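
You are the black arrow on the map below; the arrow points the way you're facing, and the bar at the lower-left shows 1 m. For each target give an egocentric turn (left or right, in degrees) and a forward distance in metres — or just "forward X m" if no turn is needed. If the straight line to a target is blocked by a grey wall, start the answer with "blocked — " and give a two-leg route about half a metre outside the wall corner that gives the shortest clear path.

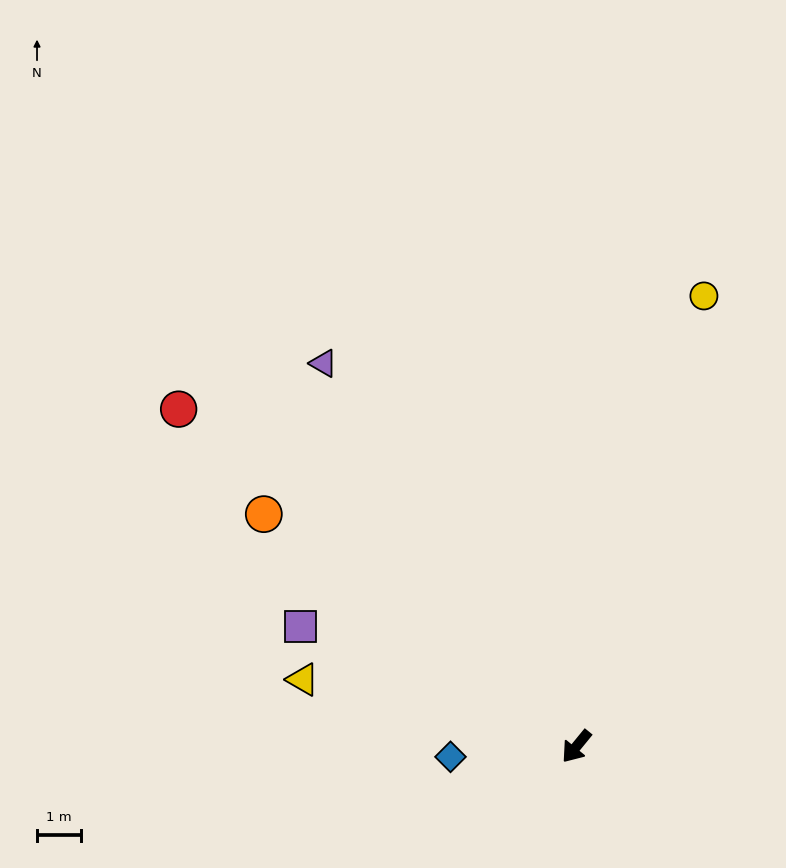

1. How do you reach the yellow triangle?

turn right 64°, forward 6.4 m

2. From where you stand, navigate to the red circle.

turn right 91°, forward 11.9 m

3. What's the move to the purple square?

turn right 74°, forward 6.8 m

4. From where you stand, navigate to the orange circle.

turn right 87°, forward 8.9 m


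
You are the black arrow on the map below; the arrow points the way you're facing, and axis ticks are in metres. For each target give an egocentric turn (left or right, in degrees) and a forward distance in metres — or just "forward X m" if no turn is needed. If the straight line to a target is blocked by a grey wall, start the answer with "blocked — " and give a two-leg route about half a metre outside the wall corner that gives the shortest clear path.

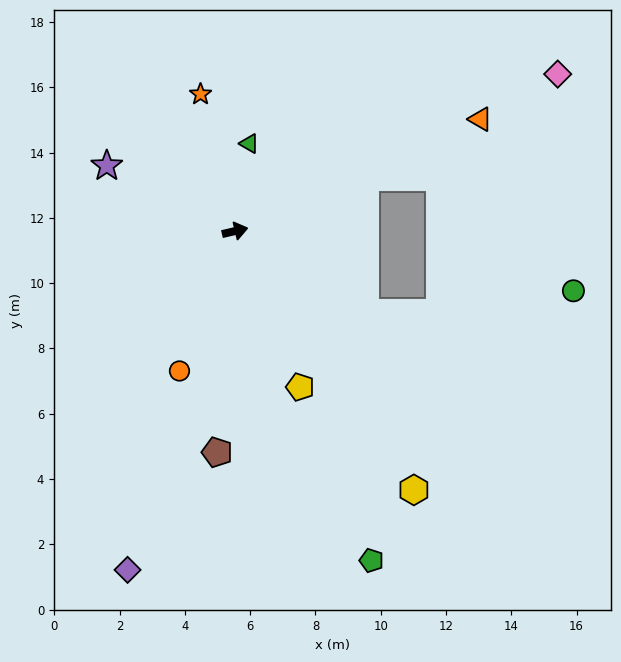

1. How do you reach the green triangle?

turn left 68°, forward 2.7 m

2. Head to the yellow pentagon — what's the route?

turn right 81°, forward 5.2 m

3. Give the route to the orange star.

turn left 91°, forward 4.3 m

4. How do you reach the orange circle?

turn right 125°, forward 4.6 m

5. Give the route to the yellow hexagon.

turn right 69°, forward 9.6 m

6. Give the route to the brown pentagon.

turn right 108°, forward 6.8 m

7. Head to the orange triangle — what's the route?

turn left 11°, forward 8.3 m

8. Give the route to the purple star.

turn left 140°, forward 4.4 m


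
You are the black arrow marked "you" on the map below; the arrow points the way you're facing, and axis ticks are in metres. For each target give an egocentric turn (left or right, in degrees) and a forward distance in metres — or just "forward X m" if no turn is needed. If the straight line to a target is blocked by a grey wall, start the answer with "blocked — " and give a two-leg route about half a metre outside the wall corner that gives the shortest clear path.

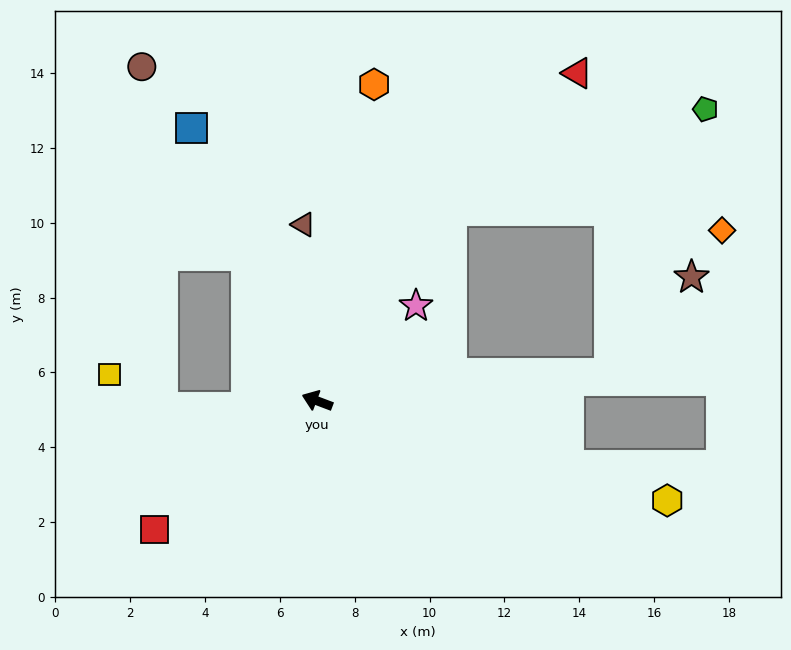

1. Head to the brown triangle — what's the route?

turn right 65°, forward 4.7 m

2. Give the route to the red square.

turn left 59°, forward 5.5 m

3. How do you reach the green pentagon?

blocked — turn right 104°, forward 6.2 m, then turn right 34°, forward 7.3 m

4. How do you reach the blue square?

turn right 45°, forward 8.0 m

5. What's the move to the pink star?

turn right 115°, forward 3.7 m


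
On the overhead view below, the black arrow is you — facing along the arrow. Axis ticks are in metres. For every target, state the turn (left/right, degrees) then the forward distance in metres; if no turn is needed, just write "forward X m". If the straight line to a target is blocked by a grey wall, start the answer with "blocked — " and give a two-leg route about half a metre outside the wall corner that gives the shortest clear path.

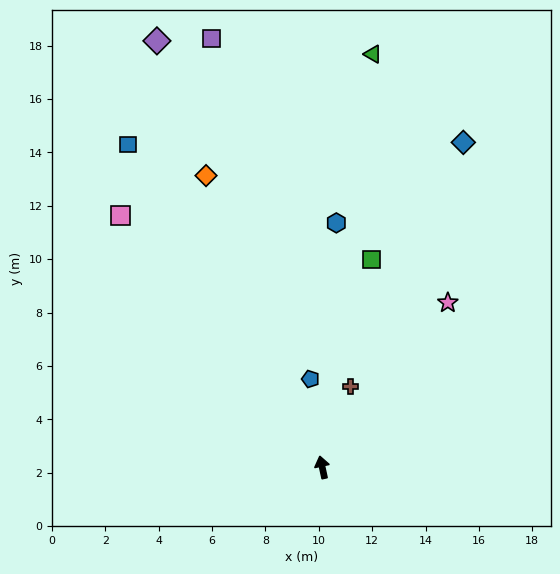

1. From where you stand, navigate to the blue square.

turn left 19°, forward 14.1 m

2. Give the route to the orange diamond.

turn left 9°, forward 11.8 m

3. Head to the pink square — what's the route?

turn left 26°, forward 12.1 m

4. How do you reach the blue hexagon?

turn right 16°, forward 9.2 m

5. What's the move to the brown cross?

turn right 32°, forward 3.2 m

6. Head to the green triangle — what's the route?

turn right 19°, forward 15.6 m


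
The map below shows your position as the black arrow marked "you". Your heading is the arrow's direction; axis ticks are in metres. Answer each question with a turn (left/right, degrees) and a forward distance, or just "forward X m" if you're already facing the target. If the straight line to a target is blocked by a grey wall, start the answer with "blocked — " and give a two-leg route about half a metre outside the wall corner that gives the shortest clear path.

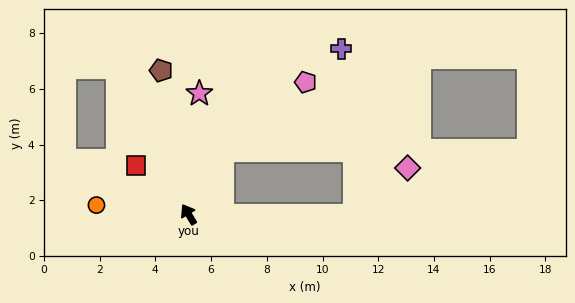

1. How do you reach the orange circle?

turn left 53°, forward 3.3 m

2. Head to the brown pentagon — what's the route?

turn right 20°, forward 5.3 m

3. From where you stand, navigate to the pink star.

turn right 36°, forward 4.4 m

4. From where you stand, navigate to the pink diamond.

blocked — turn right 122°, forward 6.0 m, then turn left 43°, forward 2.6 m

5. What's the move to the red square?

turn left 16°, forward 2.6 m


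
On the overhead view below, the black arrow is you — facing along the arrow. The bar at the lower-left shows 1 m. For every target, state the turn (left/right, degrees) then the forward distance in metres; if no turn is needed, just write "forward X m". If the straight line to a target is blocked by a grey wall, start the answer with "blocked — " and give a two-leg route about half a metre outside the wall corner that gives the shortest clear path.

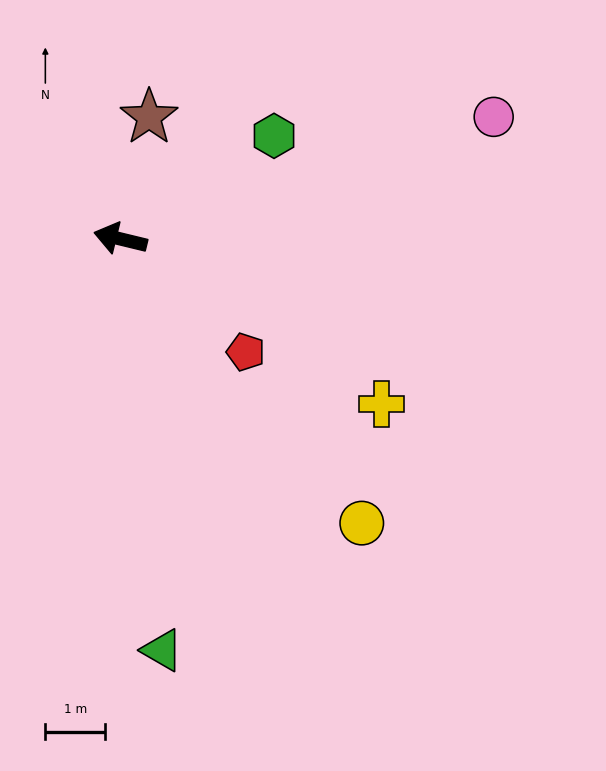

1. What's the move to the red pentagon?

turn left 152°, forward 2.8 m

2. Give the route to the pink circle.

turn right 148°, forward 6.6 m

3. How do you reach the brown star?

turn right 90°, forward 2.1 m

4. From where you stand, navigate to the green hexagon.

turn right 133°, forward 3.1 m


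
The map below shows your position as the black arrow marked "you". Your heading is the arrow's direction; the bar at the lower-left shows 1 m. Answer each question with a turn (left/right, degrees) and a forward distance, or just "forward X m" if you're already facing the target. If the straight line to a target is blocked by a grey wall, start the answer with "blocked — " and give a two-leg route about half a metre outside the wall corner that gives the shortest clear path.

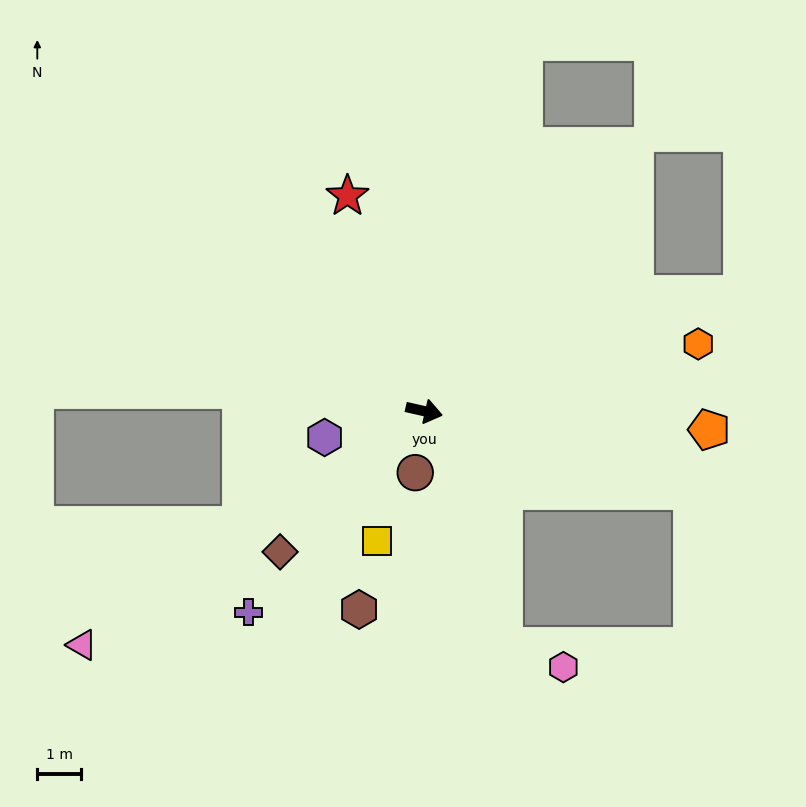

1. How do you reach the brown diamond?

turn right 123°, forward 4.6 m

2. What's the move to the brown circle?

turn right 85°, forward 1.4 m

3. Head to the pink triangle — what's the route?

turn right 133°, forward 9.5 m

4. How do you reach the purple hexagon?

turn right 152°, forward 2.4 m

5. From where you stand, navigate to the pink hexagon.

blocked — turn right 58°, forward 5.7 m, then turn left 51°, forward 1.4 m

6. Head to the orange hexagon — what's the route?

turn left 27°, forward 6.5 m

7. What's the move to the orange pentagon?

turn left 9°, forward 6.6 m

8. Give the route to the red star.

turn left 122°, forward 5.2 m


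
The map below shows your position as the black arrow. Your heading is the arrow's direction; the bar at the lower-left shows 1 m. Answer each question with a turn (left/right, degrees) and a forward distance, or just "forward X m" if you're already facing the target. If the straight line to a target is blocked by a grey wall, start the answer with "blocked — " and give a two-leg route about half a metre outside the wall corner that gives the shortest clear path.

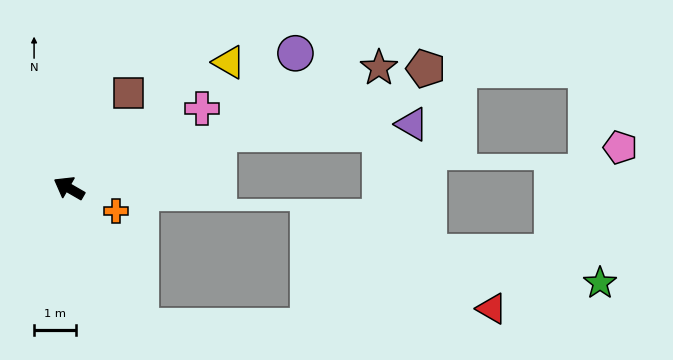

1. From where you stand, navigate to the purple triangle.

blocked — turn right 130°, forward 3.9 m, then turn right 17°, forward 4.6 m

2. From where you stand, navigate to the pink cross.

turn right 119°, forward 3.7 m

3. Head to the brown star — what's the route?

turn right 129°, forward 8.0 m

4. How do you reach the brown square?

turn right 92°, forward 2.7 m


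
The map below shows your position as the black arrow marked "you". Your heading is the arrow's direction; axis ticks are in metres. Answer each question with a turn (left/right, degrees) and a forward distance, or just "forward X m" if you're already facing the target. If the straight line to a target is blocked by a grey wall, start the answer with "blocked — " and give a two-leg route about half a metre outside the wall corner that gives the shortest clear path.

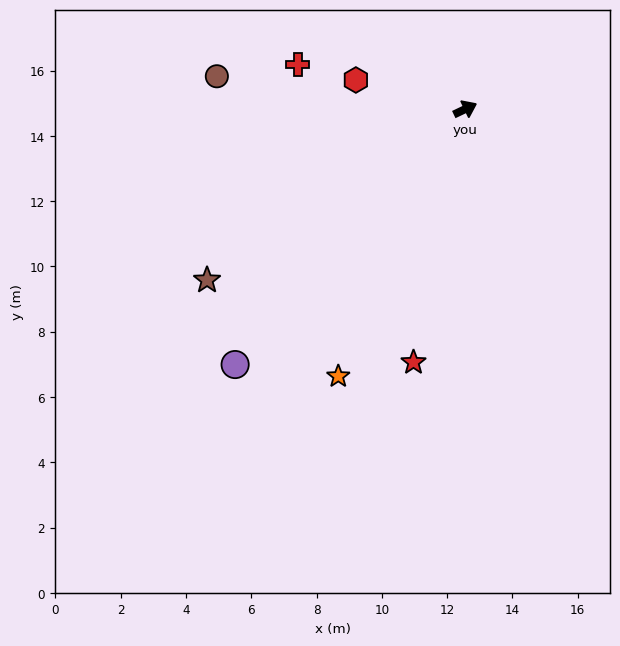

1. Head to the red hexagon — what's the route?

turn left 140°, forward 3.5 m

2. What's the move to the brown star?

turn right 172°, forward 9.5 m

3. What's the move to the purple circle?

turn right 158°, forward 10.5 m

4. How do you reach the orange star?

turn right 141°, forward 9.1 m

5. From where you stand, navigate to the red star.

turn right 127°, forward 7.9 m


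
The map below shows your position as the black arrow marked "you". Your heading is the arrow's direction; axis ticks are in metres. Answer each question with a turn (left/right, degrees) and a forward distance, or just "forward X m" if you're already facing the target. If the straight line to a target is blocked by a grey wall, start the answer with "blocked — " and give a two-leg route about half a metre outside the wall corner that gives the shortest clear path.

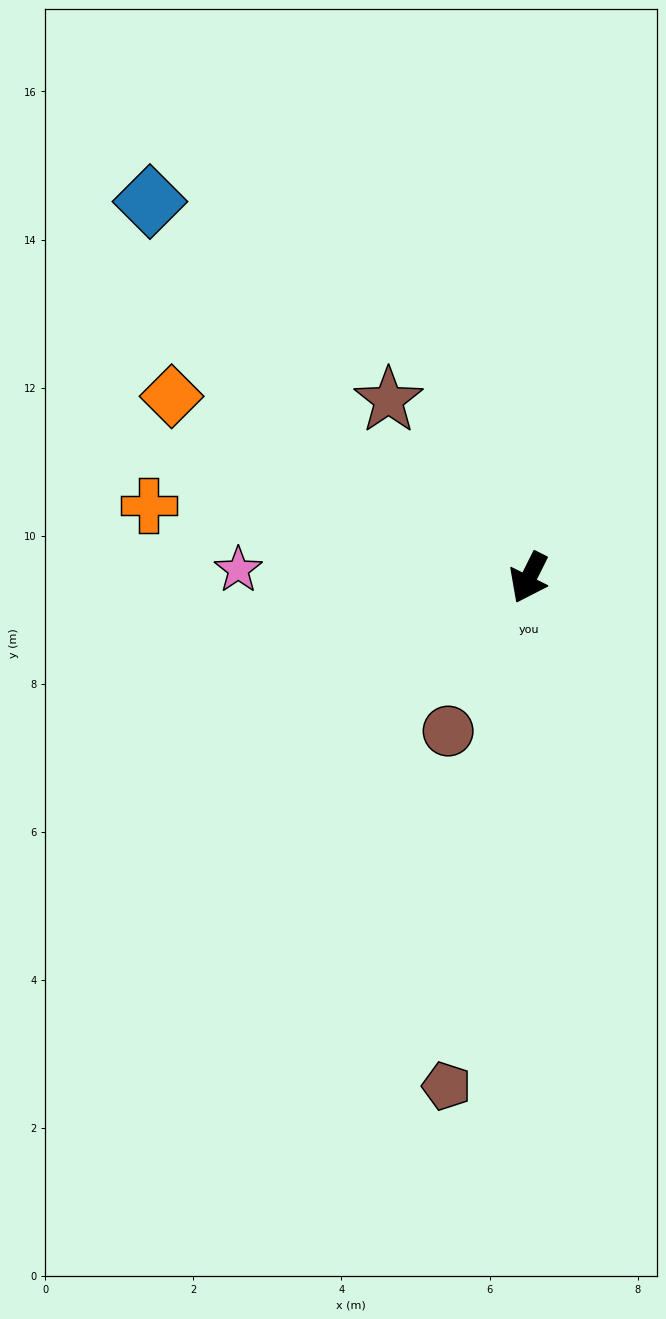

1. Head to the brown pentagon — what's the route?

turn left 17°, forward 7.0 m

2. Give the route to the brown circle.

forward 2.3 m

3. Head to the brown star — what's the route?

turn right 115°, forward 3.1 m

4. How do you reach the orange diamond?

turn right 90°, forward 5.4 m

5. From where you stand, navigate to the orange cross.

turn right 74°, forward 5.2 m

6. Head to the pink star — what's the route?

turn right 65°, forward 3.9 m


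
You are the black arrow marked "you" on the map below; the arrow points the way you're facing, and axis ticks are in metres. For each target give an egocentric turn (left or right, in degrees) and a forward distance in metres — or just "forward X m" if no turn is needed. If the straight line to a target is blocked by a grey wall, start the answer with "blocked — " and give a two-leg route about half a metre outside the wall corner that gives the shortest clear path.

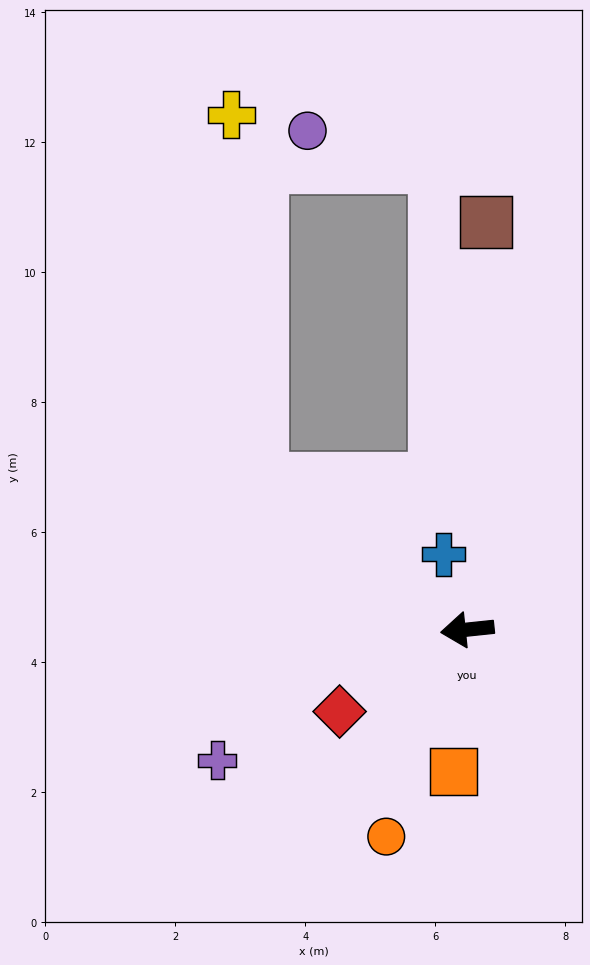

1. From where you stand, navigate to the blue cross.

turn right 79°, forward 1.2 m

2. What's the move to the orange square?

turn left 78°, forward 2.2 m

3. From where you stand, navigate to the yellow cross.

blocked — turn right 42°, forward 3.9 m, then turn right 49°, forward 5.6 m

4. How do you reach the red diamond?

turn left 27°, forward 2.3 m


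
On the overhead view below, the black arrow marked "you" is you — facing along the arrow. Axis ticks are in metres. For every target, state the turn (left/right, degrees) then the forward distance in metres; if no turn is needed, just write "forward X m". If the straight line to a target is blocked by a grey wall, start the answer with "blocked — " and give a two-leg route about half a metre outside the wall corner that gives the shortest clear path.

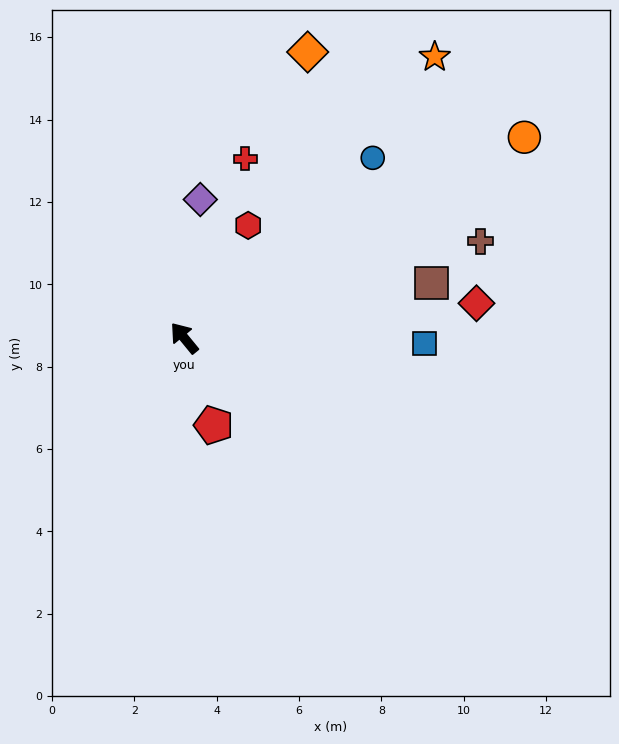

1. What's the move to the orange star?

turn right 81°, forward 9.1 m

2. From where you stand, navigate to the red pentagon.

turn left 159°, forward 2.2 m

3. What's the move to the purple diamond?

turn right 46°, forward 3.4 m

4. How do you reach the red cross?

turn right 58°, forward 4.6 m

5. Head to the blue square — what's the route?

turn right 131°, forward 5.8 m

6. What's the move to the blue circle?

turn right 86°, forward 6.3 m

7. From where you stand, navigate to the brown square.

turn right 117°, forward 6.2 m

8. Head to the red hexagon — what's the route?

turn right 69°, forward 3.1 m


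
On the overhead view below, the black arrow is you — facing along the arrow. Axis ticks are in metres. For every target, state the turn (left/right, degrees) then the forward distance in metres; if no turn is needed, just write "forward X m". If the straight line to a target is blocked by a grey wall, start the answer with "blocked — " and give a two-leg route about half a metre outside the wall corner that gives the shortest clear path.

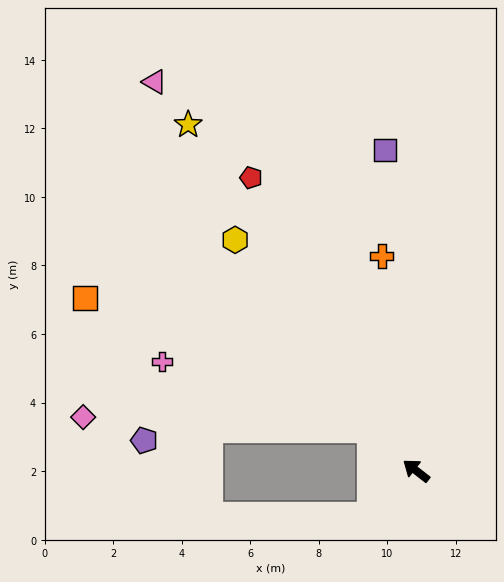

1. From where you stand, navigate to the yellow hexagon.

turn right 14°, forward 8.6 m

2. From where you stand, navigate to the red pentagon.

turn right 23°, forward 9.8 m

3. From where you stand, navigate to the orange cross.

turn right 43°, forward 6.3 m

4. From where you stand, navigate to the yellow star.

turn right 19°, forward 12.1 m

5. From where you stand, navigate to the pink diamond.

blocked — turn right 5°, forward 1.8 m, then turn left 41°, forward 8.4 m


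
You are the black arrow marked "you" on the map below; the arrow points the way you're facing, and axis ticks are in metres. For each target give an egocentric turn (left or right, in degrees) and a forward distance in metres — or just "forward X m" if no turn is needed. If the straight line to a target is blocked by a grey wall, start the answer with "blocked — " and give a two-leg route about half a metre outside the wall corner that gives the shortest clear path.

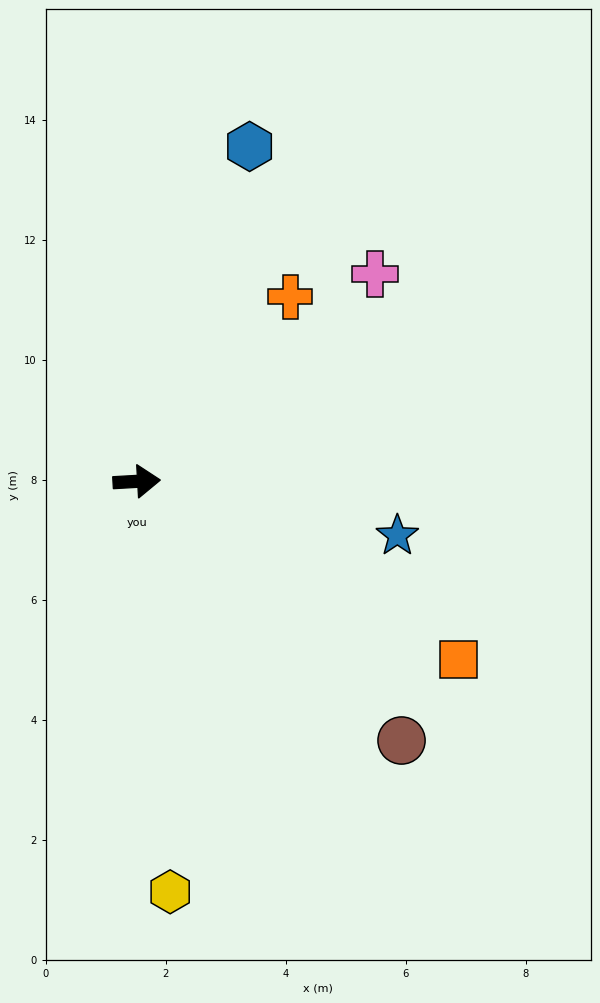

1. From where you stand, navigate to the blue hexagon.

turn left 68°, forward 5.9 m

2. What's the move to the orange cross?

turn left 47°, forward 4.0 m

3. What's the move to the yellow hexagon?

turn right 89°, forward 6.9 m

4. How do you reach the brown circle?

turn right 48°, forward 6.2 m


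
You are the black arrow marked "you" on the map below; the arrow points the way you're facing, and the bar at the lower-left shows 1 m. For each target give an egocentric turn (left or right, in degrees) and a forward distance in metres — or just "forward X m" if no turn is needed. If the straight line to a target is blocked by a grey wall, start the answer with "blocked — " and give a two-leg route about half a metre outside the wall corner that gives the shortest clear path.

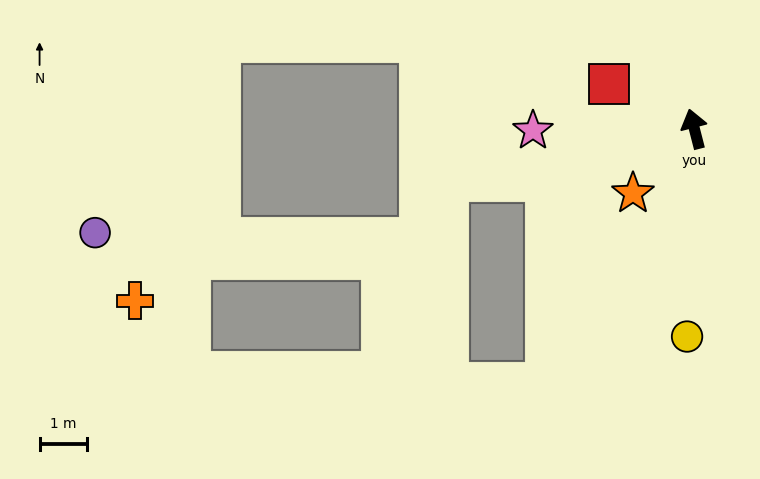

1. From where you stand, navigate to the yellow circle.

turn left 164°, forward 4.4 m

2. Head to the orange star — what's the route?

turn left 122°, forward 1.9 m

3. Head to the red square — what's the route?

turn left 48°, forward 2.0 m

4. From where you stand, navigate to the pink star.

turn left 76°, forward 3.4 m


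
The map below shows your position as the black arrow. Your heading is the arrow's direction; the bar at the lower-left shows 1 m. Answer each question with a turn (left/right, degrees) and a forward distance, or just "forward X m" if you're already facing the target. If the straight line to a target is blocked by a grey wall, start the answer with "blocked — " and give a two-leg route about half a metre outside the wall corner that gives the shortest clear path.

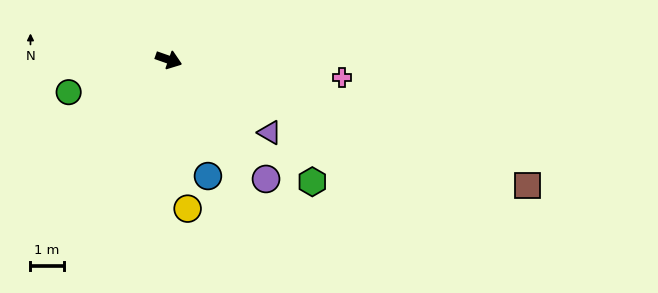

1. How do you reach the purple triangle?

turn right 16°, forward 3.7 m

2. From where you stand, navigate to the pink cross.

turn left 13°, forward 5.2 m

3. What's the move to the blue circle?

turn right 52°, forward 3.7 m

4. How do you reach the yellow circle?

turn right 63°, forward 4.5 m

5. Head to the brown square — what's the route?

forward 11.4 m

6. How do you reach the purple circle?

turn right 31°, forward 4.6 m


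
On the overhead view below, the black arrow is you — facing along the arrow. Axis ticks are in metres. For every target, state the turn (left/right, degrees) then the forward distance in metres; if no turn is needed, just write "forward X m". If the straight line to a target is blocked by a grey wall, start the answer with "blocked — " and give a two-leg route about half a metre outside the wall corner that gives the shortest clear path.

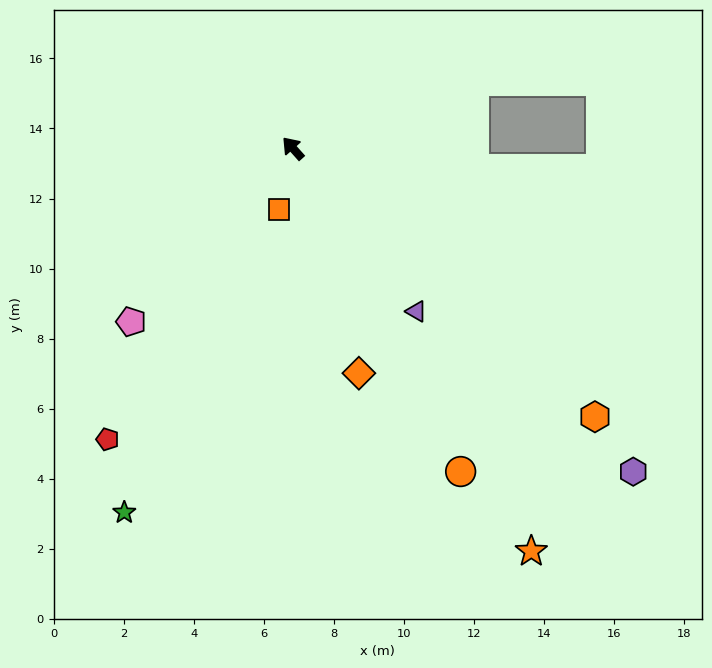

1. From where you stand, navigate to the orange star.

turn left 169°, forward 13.4 m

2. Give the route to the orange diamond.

turn left 155°, forward 6.7 m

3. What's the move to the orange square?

turn left 125°, forward 1.8 m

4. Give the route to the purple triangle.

turn left 175°, forward 5.8 m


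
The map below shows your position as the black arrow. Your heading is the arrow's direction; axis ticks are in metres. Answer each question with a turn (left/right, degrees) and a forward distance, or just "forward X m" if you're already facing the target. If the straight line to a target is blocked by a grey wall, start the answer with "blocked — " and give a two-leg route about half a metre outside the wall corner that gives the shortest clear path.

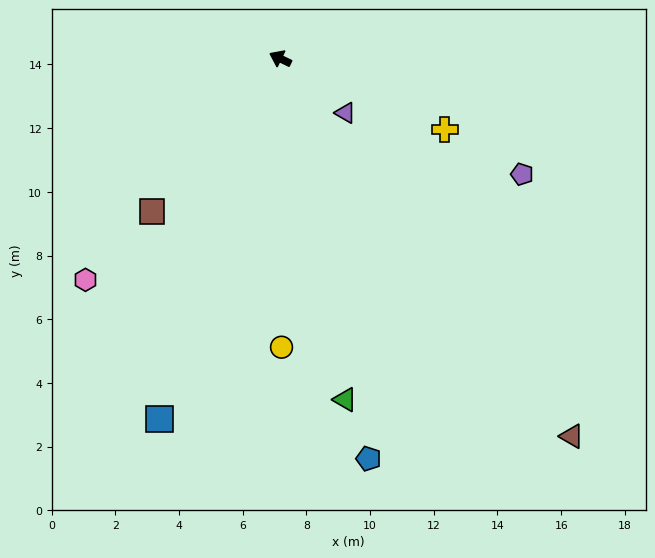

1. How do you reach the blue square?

turn left 97°, forward 11.9 m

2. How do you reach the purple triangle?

turn left 166°, forward 2.7 m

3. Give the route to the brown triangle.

turn left 153°, forward 15.0 m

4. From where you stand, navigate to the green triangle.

turn left 127°, forward 10.9 m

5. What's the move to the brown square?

turn left 76°, forward 6.3 m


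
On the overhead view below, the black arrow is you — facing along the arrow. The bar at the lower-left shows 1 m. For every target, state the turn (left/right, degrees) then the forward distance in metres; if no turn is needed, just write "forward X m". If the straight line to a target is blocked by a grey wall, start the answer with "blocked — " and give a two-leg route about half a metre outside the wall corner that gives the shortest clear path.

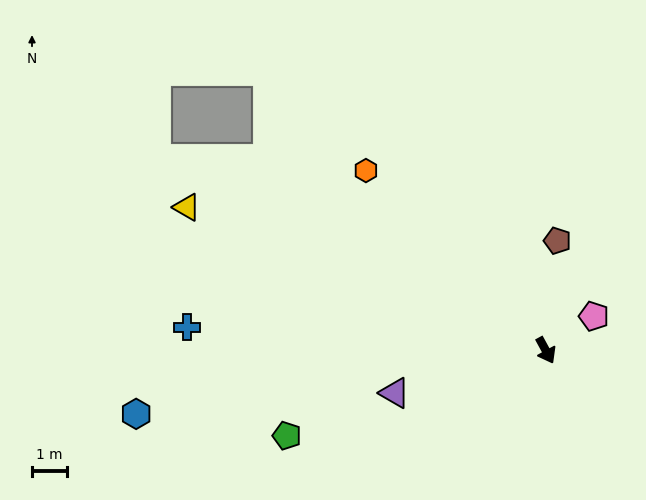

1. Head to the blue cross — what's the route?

turn right 122°, forward 10.3 m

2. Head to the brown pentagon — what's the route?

turn left 145°, forward 3.2 m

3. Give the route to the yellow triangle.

turn right 140°, forward 11.1 m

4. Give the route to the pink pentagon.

turn left 97°, forward 1.7 m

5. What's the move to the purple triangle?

turn right 103°, forward 4.5 m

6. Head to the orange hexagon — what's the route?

turn right 164°, forward 7.3 m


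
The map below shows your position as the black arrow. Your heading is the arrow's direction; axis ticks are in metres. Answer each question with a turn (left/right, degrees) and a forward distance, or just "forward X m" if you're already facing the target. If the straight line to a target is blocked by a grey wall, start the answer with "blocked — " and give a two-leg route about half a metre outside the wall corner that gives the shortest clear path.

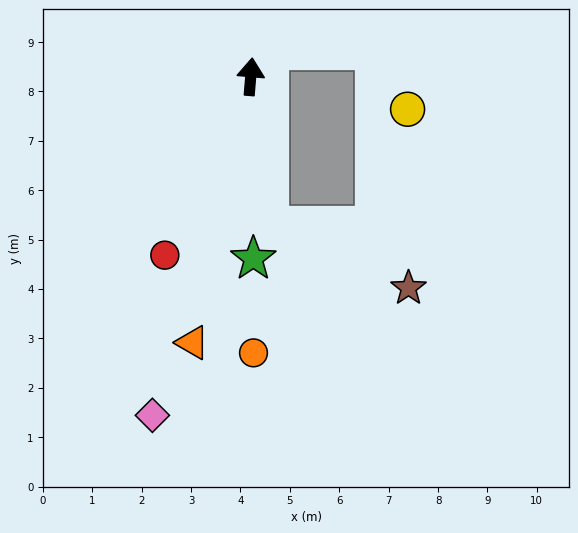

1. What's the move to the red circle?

turn left 159°, forward 4.0 m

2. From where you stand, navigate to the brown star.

blocked — turn right 169°, forward 3.1 m, then turn left 60°, forward 3.1 m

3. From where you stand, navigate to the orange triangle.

turn left 172°, forward 5.5 m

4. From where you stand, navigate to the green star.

turn right 174°, forward 3.7 m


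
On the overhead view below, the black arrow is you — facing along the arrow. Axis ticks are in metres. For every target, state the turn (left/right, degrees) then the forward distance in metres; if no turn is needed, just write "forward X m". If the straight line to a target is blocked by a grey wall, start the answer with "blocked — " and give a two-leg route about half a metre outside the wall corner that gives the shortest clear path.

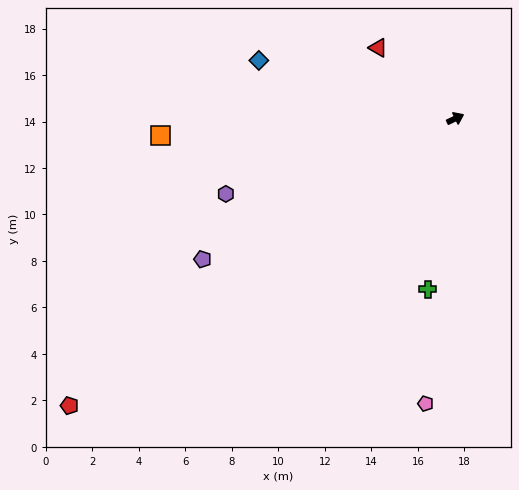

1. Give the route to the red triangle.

turn left 112°, forward 4.5 m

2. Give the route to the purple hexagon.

turn left 173°, forward 10.4 m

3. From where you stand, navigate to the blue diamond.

turn left 138°, forward 8.8 m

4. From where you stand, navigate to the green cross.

turn right 125°, forward 7.4 m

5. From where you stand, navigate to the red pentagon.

turn right 169°, forward 20.7 m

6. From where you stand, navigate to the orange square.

turn left 158°, forward 12.7 m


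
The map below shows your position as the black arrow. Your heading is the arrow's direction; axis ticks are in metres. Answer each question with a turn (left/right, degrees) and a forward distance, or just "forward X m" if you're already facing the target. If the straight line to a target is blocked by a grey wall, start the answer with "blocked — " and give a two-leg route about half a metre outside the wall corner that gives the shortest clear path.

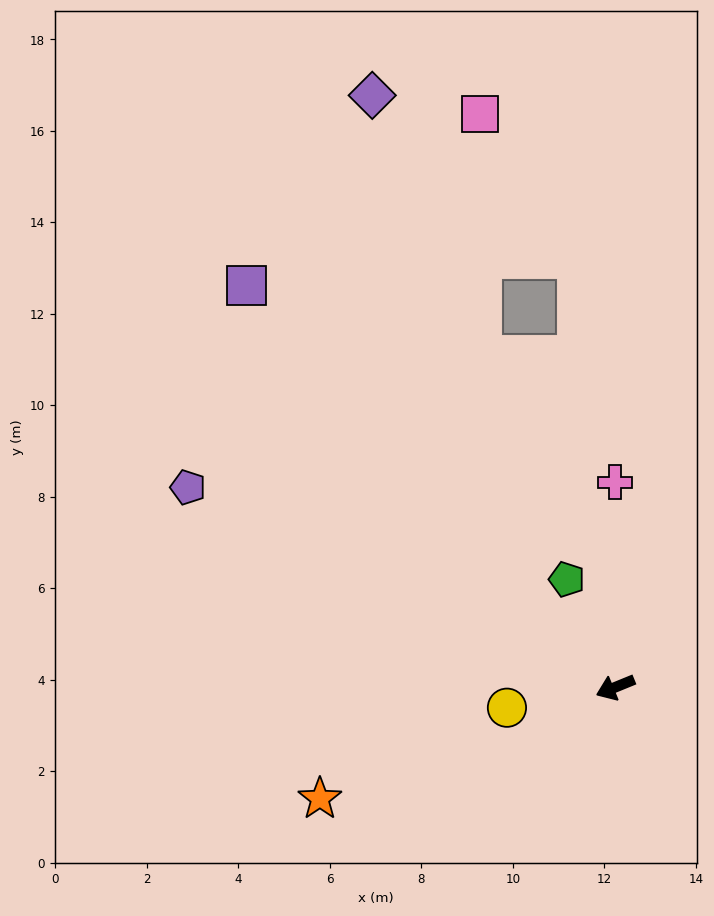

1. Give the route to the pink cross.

turn right 112°, forward 4.5 m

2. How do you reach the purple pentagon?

turn right 47°, forward 10.3 m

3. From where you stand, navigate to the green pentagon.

turn right 88°, forward 2.6 m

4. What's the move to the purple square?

turn right 70°, forward 11.9 m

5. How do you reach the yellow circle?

turn right 12°, forward 2.4 m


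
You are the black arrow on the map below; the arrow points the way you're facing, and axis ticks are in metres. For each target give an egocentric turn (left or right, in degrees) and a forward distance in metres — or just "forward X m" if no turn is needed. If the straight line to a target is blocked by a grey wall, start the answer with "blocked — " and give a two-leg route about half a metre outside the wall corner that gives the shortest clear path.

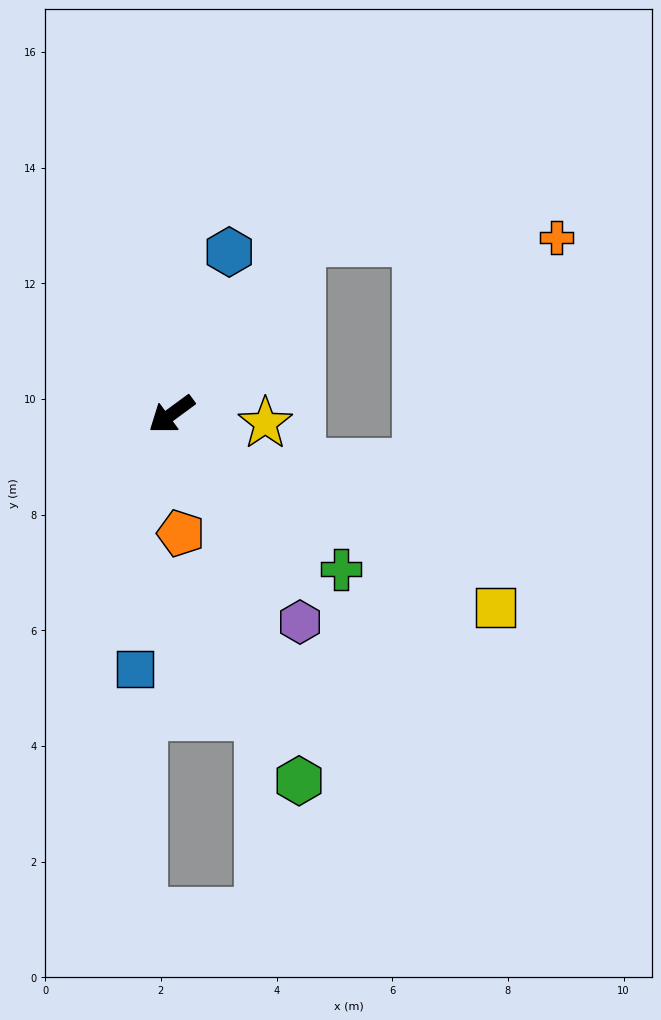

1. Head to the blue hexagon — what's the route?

turn right 146°, forward 3.0 m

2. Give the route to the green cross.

turn left 101°, forward 4.0 m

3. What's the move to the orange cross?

blocked — turn right 163°, forward 3.7 m, then turn right 52°, forward 4.4 m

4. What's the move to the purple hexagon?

turn left 85°, forward 4.2 m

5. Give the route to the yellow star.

turn left 138°, forward 1.6 m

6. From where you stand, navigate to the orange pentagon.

turn left 58°, forward 2.1 m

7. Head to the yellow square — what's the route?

turn left 113°, forward 6.5 m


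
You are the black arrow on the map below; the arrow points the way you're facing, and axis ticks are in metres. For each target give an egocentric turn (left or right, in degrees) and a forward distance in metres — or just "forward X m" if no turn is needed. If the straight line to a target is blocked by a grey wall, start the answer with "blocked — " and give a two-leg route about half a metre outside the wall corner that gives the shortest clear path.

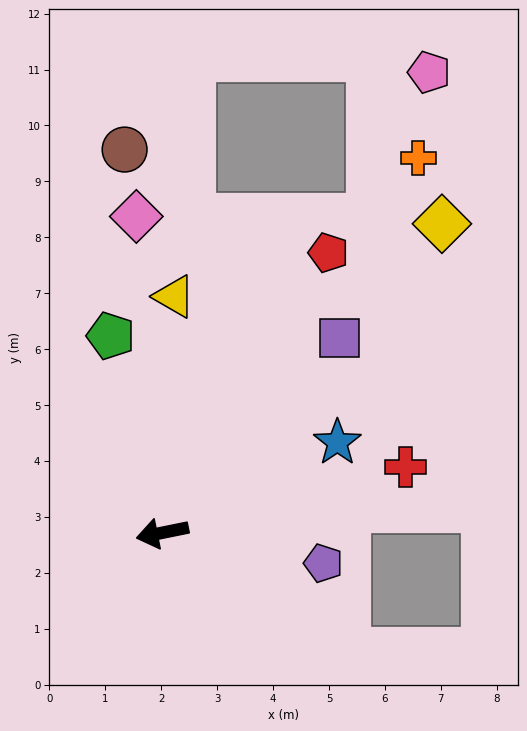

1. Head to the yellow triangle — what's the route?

turn right 104°, forward 4.2 m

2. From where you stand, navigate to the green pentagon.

turn right 87°, forward 3.6 m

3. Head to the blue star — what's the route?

turn right 164°, forward 3.5 m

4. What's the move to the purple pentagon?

turn left 158°, forward 2.9 m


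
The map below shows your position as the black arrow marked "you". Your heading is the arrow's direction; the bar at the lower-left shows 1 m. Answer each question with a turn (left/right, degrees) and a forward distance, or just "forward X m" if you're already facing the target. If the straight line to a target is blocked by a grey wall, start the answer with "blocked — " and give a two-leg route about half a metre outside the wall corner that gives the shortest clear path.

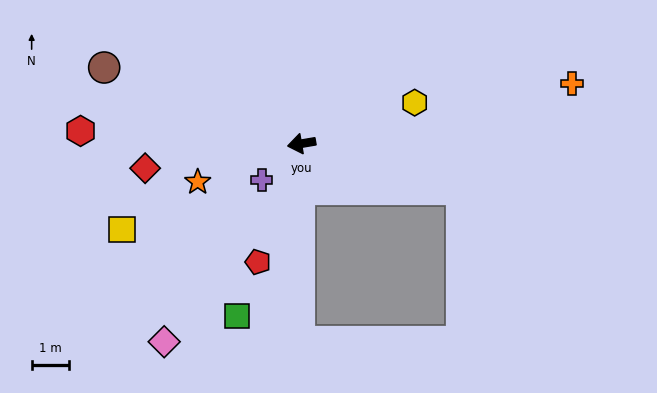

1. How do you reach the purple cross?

turn left 33°, forward 1.5 m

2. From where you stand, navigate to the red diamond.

forward 4.3 m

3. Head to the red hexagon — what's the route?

turn right 13°, forward 6.0 m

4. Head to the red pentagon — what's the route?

turn left 60°, forward 3.4 m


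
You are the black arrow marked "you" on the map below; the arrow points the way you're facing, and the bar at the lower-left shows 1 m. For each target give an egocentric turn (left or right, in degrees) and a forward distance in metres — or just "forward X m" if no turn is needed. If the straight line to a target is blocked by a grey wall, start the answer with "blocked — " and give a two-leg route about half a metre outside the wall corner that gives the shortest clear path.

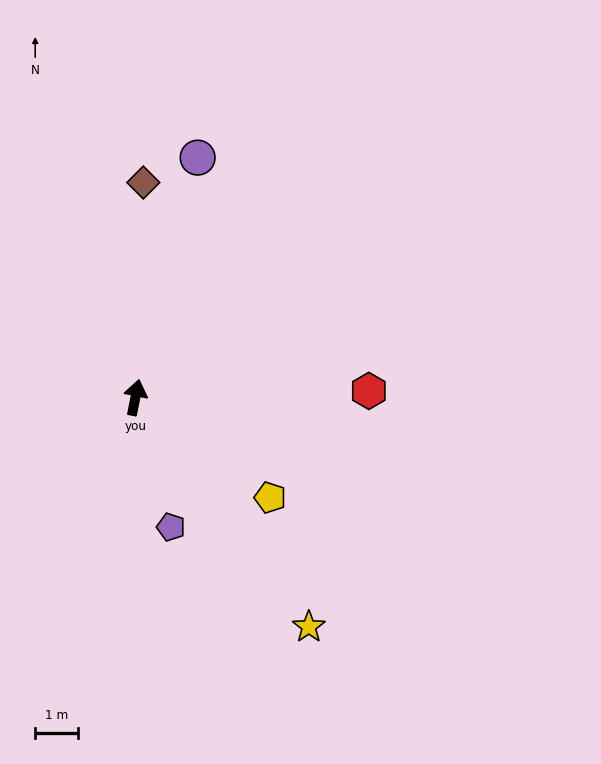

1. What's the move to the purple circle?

turn right 3°, forward 5.8 m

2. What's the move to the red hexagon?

turn right 77°, forward 5.5 m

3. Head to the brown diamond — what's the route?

turn left 9°, forward 5.0 m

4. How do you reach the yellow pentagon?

turn right 115°, forward 3.9 m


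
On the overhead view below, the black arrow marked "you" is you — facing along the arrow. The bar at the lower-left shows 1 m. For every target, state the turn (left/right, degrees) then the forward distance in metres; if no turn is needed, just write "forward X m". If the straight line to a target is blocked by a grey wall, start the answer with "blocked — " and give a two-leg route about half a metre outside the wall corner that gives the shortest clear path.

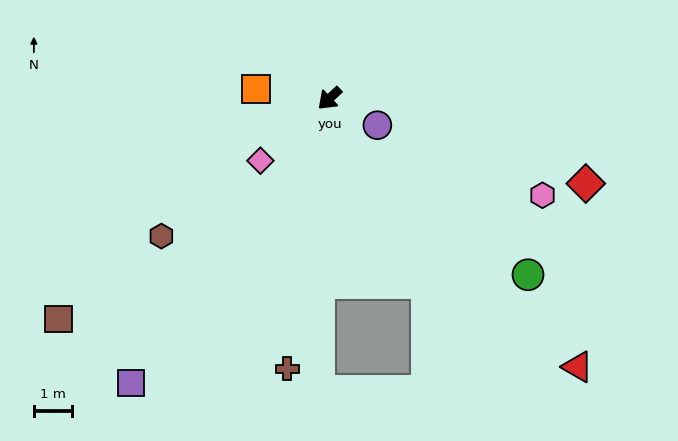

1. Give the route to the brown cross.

turn left 38°, forward 7.1 m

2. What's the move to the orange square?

turn right 51°, forward 1.9 m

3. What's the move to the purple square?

turn left 12°, forward 9.0 m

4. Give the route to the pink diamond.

forward 2.4 m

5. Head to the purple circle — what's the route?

turn left 108°, forward 1.4 m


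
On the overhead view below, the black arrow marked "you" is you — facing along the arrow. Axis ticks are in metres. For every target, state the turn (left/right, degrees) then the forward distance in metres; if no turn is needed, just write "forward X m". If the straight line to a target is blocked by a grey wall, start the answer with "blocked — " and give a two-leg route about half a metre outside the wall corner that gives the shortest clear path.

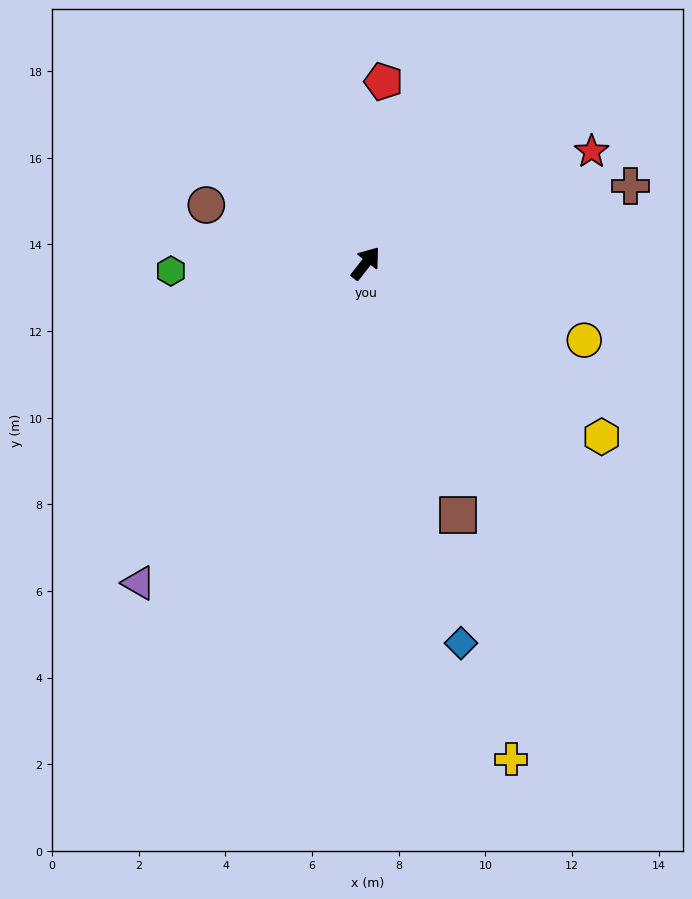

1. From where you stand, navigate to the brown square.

turn right 122°, forward 6.2 m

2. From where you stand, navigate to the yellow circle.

turn right 71°, forward 5.3 m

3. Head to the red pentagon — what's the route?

turn left 32°, forward 4.2 m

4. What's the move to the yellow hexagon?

turn right 88°, forward 6.8 m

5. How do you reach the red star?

turn right 26°, forward 5.8 m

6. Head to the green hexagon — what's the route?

turn left 130°, forward 4.5 m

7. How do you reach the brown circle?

turn left 108°, forward 3.9 m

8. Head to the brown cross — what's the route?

turn right 36°, forward 6.4 m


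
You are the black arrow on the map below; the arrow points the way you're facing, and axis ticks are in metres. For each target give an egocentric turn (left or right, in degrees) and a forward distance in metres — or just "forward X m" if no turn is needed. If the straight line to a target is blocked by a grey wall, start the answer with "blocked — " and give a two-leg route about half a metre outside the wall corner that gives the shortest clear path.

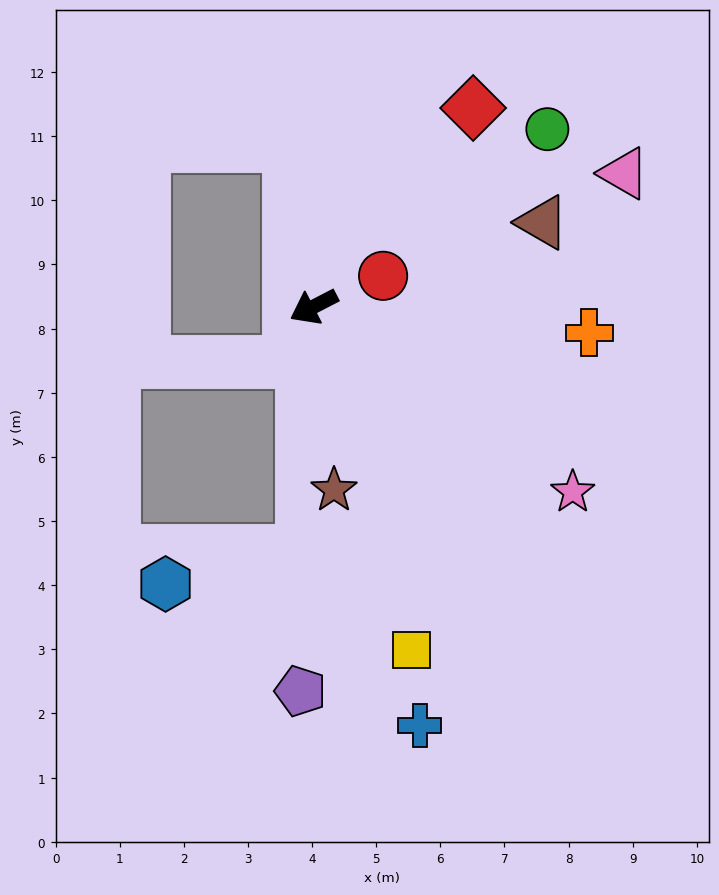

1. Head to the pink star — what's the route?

turn left 117°, forward 5.0 m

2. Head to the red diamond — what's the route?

turn right 156°, forward 4.0 m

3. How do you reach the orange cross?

turn left 147°, forward 4.3 m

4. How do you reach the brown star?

turn left 69°, forward 2.9 m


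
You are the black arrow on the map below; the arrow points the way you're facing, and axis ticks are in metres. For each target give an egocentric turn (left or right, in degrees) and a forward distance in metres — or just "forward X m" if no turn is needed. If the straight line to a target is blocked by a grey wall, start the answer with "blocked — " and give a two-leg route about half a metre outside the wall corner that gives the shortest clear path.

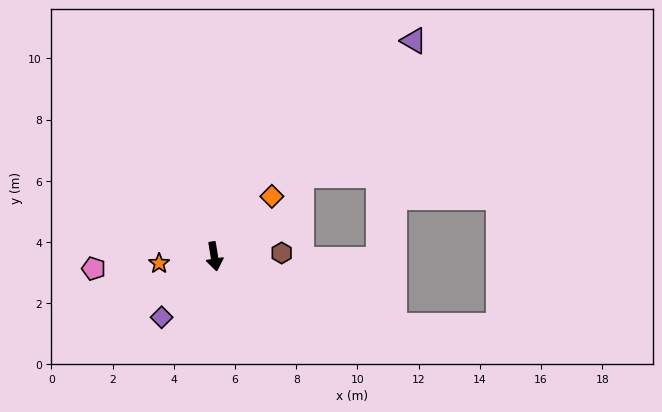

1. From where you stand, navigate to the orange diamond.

turn left 127°, forward 2.7 m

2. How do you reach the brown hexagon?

turn left 84°, forward 2.2 m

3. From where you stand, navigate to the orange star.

turn right 92°, forward 1.8 m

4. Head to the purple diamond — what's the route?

turn right 50°, forward 2.6 m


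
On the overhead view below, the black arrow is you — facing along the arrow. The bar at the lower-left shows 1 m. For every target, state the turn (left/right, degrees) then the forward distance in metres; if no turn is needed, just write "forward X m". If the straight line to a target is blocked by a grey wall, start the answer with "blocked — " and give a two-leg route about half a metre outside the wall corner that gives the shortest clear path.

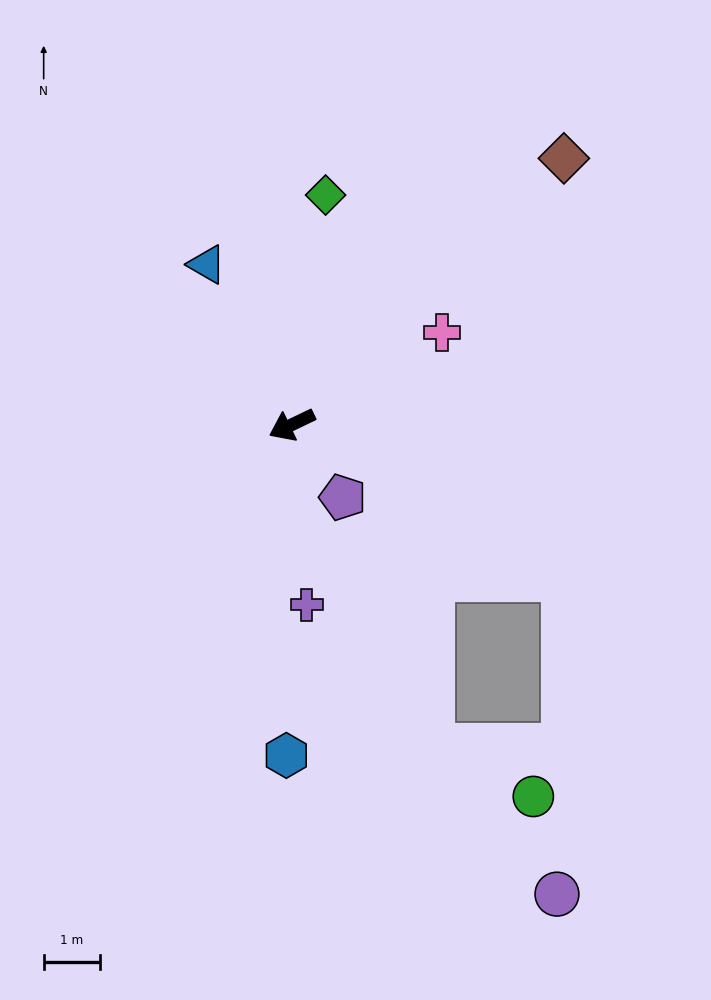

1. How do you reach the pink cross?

turn right 174°, forward 3.1 m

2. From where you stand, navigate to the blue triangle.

turn right 88°, forward 3.2 m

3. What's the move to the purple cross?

turn left 69°, forward 3.2 m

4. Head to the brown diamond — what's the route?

turn right 161°, forward 6.7 m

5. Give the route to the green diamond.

turn right 124°, forward 4.1 m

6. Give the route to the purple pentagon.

turn left 99°, forward 1.6 m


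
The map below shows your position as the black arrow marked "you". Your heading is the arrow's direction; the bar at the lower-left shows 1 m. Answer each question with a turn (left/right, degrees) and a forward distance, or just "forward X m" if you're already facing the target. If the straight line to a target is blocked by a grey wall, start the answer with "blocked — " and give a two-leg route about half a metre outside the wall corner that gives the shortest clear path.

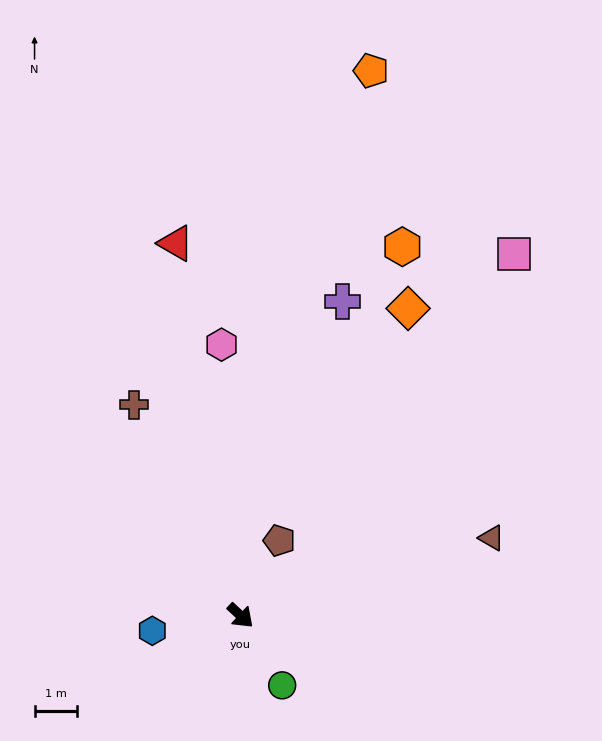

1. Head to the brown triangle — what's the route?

turn left 60°, forward 6.2 m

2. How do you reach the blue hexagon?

turn right 127°, forward 2.1 m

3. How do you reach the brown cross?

turn left 160°, forward 5.6 m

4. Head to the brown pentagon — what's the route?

turn left 106°, forward 2.0 m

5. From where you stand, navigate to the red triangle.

turn left 143°, forward 8.9 m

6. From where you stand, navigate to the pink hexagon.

turn left 137°, forward 6.4 m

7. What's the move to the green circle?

turn right 16°, forward 1.9 m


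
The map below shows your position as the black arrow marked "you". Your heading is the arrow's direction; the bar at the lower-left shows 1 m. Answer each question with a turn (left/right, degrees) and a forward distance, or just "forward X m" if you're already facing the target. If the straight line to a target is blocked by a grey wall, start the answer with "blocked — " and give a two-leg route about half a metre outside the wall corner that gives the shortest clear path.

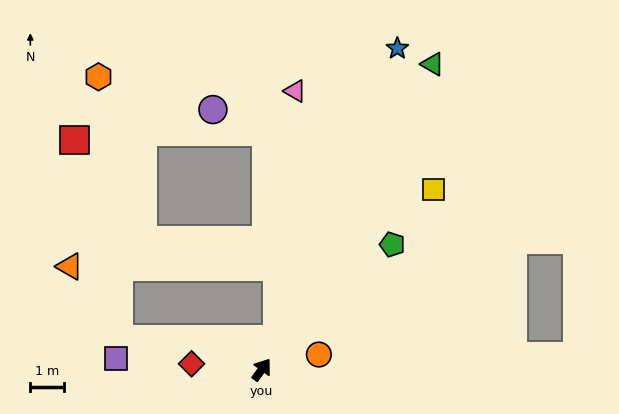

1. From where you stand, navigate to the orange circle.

turn right 39°, forward 1.7 m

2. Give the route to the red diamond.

turn left 121°, forward 2.1 m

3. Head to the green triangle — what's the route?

turn left 7°, forward 10.4 m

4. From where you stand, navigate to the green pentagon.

turn right 10°, forward 5.4 m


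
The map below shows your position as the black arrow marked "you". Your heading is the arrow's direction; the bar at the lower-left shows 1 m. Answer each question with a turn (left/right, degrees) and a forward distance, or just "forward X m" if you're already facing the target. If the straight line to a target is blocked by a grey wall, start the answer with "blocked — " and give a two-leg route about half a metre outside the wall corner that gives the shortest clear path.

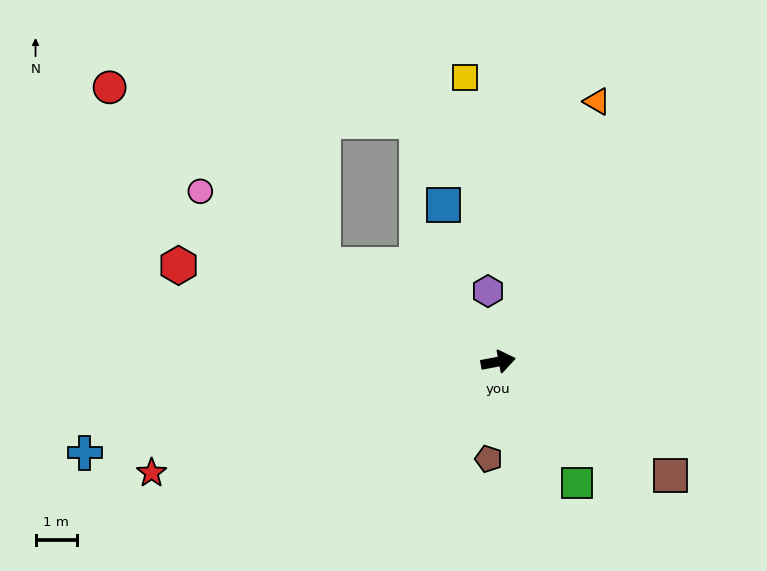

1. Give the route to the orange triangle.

turn left 59°, forward 6.7 m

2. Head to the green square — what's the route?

turn right 68°, forward 3.5 m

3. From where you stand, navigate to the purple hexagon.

turn left 88°, forward 1.7 m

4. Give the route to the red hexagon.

turn left 153°, forward 8.1 m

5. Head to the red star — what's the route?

turn right 173°, forward 8.8 m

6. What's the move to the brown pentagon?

turn right 106°, forward 2.4 m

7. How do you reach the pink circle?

turn left 140°, forward 8.3 m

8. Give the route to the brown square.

turn right 44°, forward 5.0 m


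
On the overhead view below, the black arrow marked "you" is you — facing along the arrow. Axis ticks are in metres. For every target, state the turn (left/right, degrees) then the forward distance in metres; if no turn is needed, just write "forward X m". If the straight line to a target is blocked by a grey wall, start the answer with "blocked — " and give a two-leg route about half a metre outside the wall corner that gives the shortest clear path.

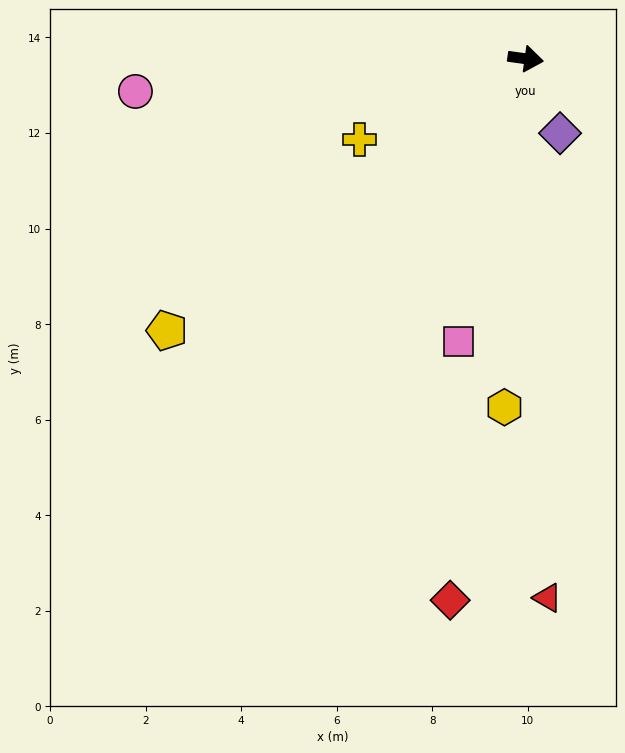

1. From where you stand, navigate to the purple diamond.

turn right 57°, forward 1.7 m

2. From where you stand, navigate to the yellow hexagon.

turn right 86°, forward 7.3 m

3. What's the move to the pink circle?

turn right 167°, forward 8.2 m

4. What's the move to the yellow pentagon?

turn right 135°, forward 9.4 m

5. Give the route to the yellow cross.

turn right 146°, forward 3.9 m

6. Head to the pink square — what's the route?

turn right 95°, forward 6.1 m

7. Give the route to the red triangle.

turn right 80°, forward 11.3 m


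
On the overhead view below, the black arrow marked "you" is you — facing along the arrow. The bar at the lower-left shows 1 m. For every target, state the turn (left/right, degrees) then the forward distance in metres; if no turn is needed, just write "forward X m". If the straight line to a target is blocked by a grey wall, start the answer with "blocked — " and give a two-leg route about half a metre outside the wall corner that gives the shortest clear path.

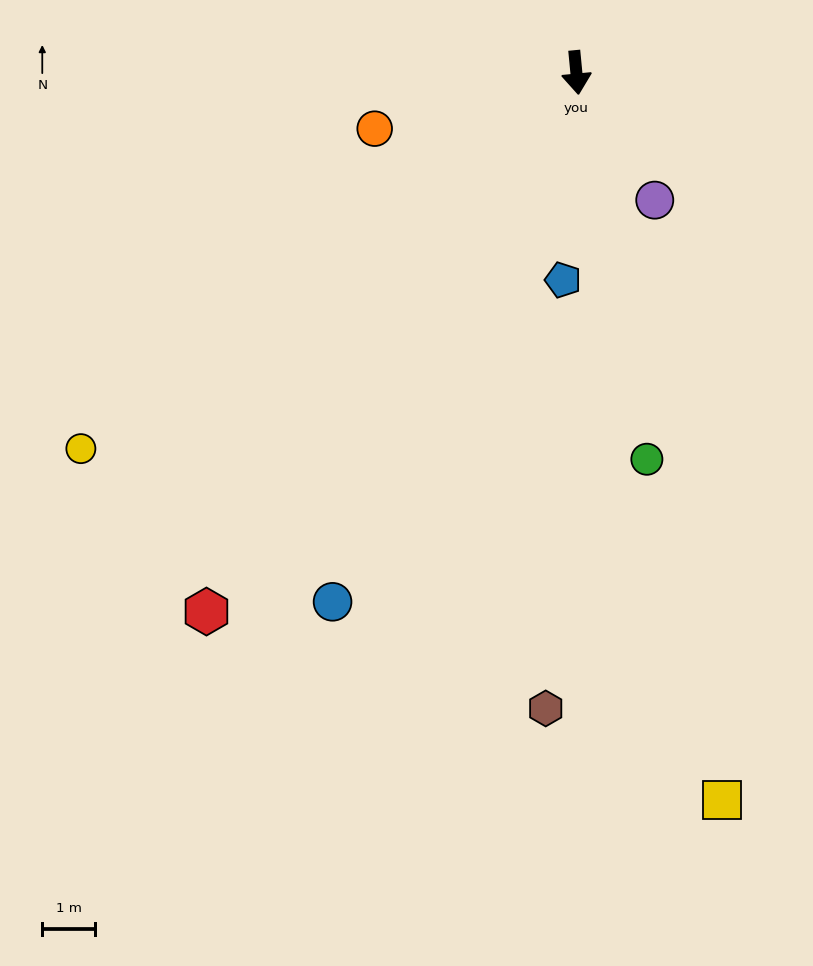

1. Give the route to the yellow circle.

turn right 58°, forward 11.9 m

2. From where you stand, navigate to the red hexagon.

turn right 40°, forward 12.5 m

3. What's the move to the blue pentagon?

turn right 9°, forward 4.0 m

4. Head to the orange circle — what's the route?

turn right 80°, forward 4.0 m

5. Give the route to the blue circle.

turn right 30°, forward 11.1 m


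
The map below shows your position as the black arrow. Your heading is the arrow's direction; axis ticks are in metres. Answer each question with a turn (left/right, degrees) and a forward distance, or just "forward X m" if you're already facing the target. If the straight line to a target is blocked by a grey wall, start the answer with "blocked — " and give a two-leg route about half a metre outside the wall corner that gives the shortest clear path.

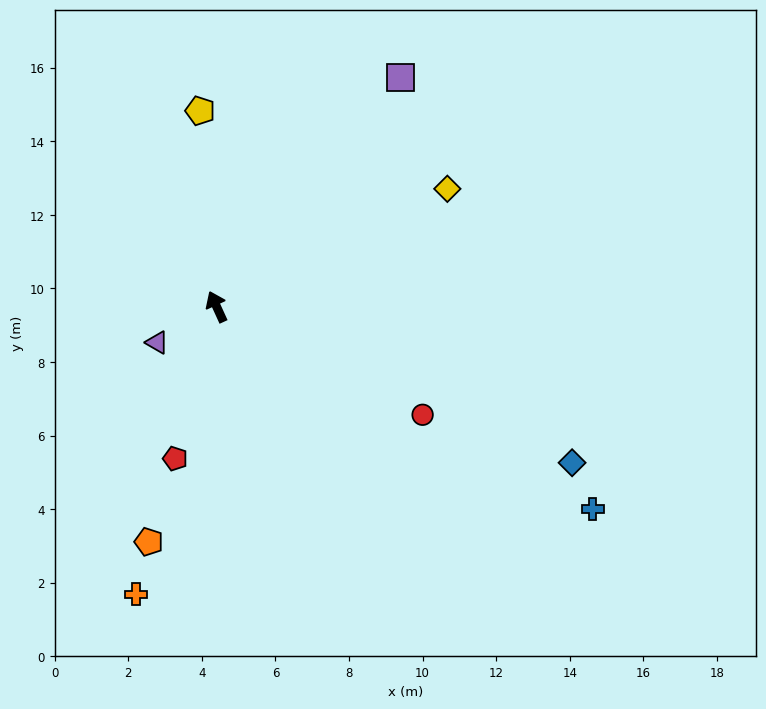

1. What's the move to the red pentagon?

turn left 140°, forward 4.3 m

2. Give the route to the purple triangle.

turn left 97°, forward 1.9 m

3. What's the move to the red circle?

turn right 142°, forward 6.3 m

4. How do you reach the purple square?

turn right 63°, forward 8.0 m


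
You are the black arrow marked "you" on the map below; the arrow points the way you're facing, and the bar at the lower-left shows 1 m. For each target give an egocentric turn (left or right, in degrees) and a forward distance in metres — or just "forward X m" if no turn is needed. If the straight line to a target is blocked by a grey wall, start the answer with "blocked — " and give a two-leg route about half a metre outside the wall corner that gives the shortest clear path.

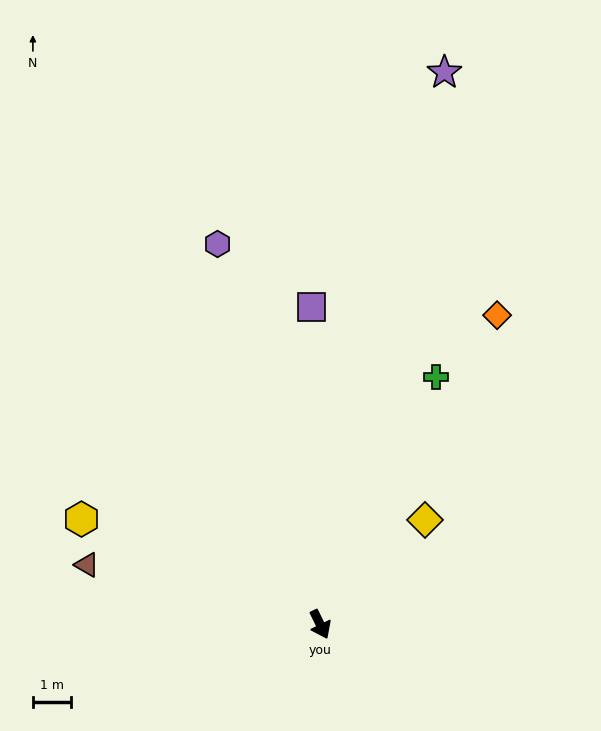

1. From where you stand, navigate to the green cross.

turn left 129°, forward 7.1 m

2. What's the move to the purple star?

turn left 141°, forward 14.8 m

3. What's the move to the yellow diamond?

turn left 109°, forward 3.9 m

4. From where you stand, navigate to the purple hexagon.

turn left 169°, forward 10.3 m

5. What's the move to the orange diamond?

turn left 124°, forward 9.3 m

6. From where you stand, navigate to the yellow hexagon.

turn right 140°, forward 6.8 m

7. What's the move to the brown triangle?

turn right 130°, forward 6.3 m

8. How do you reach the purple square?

turn left 155°, forward 8.3 m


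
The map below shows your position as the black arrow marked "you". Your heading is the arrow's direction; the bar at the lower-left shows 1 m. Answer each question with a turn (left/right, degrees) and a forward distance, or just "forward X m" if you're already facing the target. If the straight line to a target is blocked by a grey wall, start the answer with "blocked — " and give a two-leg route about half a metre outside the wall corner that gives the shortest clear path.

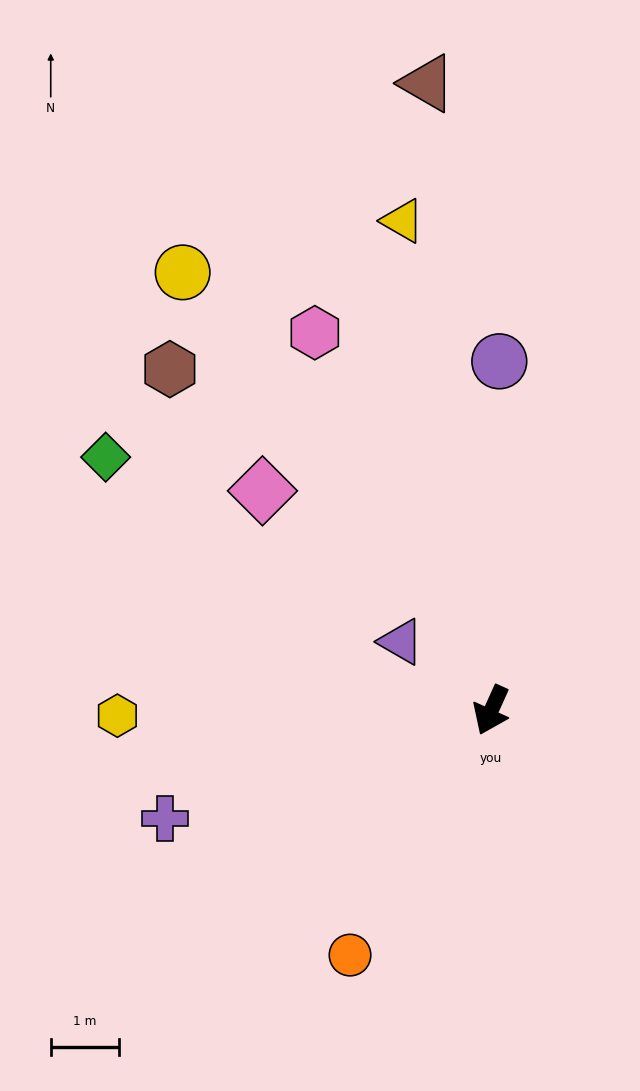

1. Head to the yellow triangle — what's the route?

turn right 145°, forward 7.3 m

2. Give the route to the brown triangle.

turn right 150°, forward 9.2 m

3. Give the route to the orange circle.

turn right 6°, forward 4.1 m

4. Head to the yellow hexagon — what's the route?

turn right 65°, forward 5.5 m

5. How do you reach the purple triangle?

turn right 103°, forward 1.7 m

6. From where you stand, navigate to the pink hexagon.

turn right 131°, forward 6.1 m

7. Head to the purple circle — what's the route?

turn right 157°, forward 5.1 m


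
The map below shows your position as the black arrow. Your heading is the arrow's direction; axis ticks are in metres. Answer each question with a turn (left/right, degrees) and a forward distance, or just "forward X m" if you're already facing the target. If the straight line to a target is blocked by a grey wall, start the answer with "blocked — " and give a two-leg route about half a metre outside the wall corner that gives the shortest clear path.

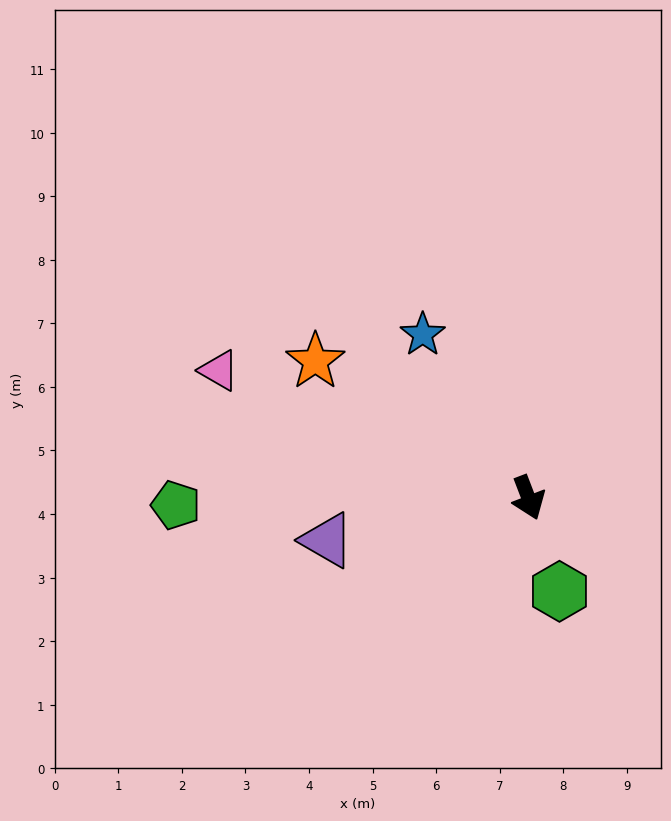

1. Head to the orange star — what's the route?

turn right 144°, forward 4.0 m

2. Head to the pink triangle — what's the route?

turn right 133°, forward 5.3 m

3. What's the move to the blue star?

turn right 168°, forward 3.1 m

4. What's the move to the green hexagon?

turn right 3°, forward 1.5 m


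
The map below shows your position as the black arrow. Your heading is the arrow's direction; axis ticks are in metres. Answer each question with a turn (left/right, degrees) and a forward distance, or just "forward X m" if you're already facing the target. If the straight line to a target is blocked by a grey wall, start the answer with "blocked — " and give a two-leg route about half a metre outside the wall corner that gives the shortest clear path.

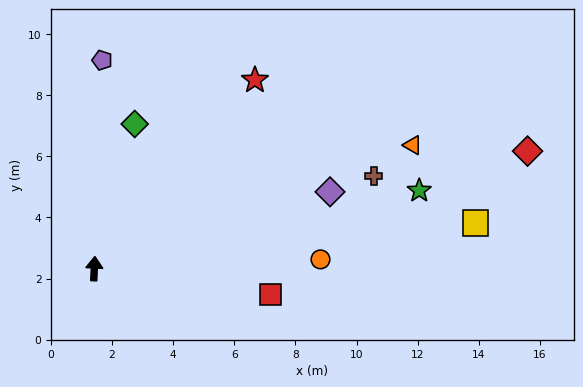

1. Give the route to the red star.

turn right 38°, forward 8.1 m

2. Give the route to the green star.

turn right 74°, forward 10.9 m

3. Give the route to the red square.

turn right 96°, forward 5.8 m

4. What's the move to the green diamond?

turn right 13°, forward 4.9 m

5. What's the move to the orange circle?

turn right 85°, forward 7.4 m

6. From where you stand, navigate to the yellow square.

turn right 80°, forward 12.6 m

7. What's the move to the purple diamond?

turn right 69°, forward 8.1 m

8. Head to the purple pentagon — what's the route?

forward 6.8 m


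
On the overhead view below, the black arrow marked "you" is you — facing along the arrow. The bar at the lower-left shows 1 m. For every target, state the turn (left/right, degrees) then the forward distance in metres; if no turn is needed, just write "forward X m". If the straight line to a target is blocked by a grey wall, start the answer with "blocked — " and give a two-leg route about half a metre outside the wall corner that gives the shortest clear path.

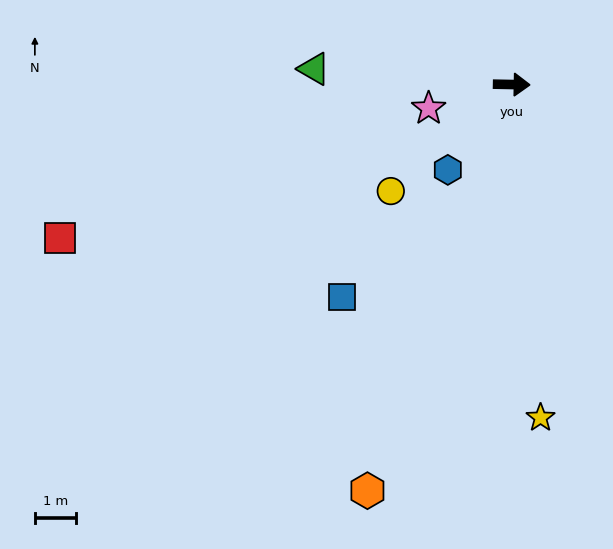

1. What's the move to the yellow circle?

turn right 137°, forward 3.9 m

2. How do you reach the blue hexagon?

turn right 126°, forward 2.6 m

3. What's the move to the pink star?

turn right 163°, forward 2.1 m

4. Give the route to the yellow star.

turn right 84°, forward 8.2 m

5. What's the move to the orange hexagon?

turn right 108°, forward 10.6 m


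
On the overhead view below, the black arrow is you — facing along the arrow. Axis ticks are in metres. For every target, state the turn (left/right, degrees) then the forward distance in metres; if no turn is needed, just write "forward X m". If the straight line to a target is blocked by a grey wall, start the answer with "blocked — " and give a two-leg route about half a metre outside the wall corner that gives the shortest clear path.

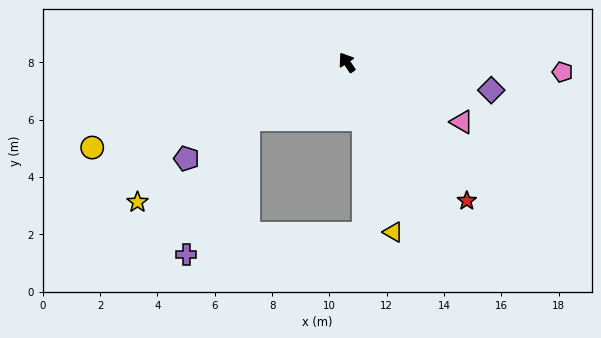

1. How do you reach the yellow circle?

turn left 75°, forward 9.4 m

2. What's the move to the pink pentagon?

turn right 126°, forward 7.5 m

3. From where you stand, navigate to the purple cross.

blocked — turn left 86°, forward 4.0 m, then turn left 36°, forward 5.2 m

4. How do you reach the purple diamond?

turn right 135°, forward 5.1 m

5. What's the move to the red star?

turn right 173°, forward 6.4 m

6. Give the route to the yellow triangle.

turn left 161°, forward 6.1 m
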